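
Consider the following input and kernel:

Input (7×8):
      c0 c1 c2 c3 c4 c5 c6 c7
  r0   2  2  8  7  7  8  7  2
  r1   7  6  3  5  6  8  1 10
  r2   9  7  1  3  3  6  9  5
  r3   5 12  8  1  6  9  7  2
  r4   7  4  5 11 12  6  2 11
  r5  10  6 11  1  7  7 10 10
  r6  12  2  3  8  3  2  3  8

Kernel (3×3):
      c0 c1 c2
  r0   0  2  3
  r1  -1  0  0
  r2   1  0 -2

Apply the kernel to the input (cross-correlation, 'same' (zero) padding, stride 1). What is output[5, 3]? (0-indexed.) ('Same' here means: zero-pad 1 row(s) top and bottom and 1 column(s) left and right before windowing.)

The receptive field on the zero-padded input at this output position is [5 11 12 / 11 1 7 / 3 8 3]. Elementwise product with the kernel and sum: 11·2 + 12·3 + 11·-1 + 3·1 + 3·-2.

44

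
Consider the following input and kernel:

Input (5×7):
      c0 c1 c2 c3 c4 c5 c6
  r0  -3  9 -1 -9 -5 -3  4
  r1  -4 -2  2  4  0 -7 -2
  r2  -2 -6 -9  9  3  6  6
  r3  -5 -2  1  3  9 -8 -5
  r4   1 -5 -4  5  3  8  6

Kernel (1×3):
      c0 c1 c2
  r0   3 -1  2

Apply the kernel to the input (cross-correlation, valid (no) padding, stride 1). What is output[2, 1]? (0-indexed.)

The receptive field on the input at this output position is [-6 -9 9]. Elementwise product with the kernel and sum: -6·3 + -9·-1 + 9·2.

9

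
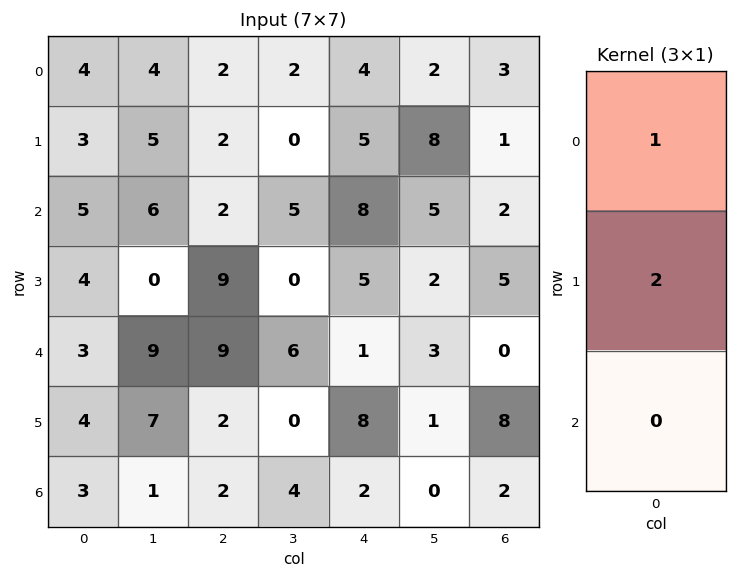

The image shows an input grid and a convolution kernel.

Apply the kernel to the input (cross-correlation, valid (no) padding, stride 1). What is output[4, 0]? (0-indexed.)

The receptive field on the input at this output position is [3 / 4 / 3]. Elementwise product with the kernel and sum: 3·1 + 4·2.

11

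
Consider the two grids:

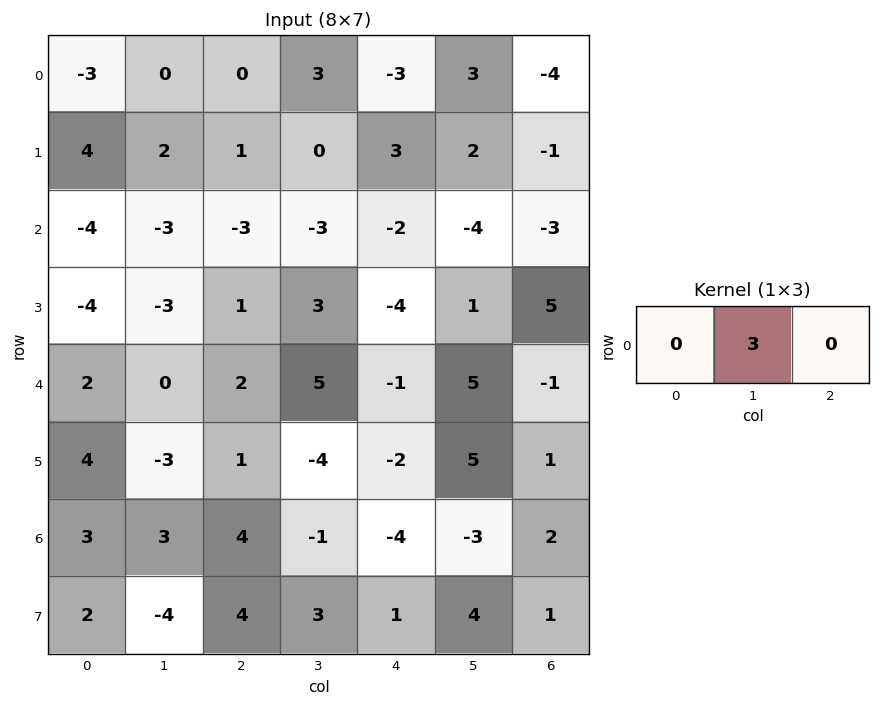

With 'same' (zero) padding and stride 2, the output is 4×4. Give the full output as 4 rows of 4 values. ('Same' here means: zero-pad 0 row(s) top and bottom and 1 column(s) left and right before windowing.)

Output[0,0]: The receptive field on the zero-padded input at this output position is [0 -3 0]. Elementwise product with the kernel and sum: -3·3.

-9 0 -9 -12
-12 -9 -6 -9
6 6 -3 -3
9 12 -12 6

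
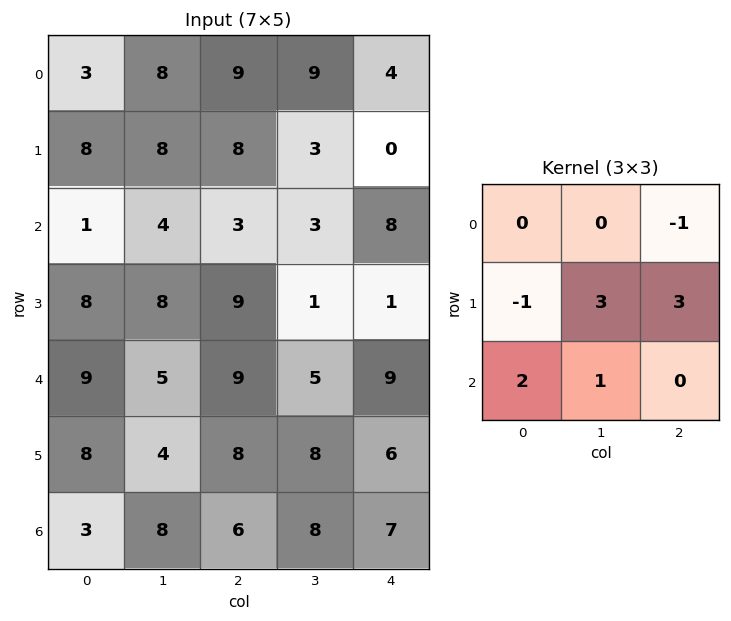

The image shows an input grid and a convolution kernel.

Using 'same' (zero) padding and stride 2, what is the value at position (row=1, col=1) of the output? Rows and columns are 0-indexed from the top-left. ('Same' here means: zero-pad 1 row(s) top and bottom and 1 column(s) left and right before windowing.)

The receptive field on the zero-padded input at this output position is [8 8 3 / 4 3 3 / 8 9 1]. Elementwise product with the kernel and sum: 3·-1 + 4·-1 + 3·3 + 3·3 + 8·2 + 9·1.

36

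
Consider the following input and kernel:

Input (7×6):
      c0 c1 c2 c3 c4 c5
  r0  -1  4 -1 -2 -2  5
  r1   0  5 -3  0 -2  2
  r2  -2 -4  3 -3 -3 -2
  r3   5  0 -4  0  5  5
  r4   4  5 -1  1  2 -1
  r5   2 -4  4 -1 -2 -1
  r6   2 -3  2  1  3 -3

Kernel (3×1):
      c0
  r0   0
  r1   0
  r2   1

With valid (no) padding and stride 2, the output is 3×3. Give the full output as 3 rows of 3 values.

Output[0,0]: The receptive field on the input at this output position is [-1 / 0 / -2]. Elementwise product with the kernel and sum: -2·1.
Output[0,1]: The receptive field on the input at this output position is [-1 / -3 / 3]. Elementwise product with the kernel and sum: 3·1.

-2 3 -3
4 -1 2
2 2 3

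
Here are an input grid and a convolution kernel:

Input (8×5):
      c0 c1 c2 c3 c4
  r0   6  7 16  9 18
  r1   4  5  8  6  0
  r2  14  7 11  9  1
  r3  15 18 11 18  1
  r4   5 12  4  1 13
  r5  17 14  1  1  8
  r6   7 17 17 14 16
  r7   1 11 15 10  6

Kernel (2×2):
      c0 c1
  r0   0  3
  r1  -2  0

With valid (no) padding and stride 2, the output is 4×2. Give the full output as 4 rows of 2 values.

13 11
-9 5
2 1
49 12

Output[0,0]: The receptive field on the input at this output position is [6 7 / 4 5]. Elementwise product with the kernel and sum: 7·3 + 4·-2.
Output[0,1]: The receptive field on the input at this output position is [16 9 / 8 6]. Elementwise product with the kernel and sum: 9·3 + 8·-2.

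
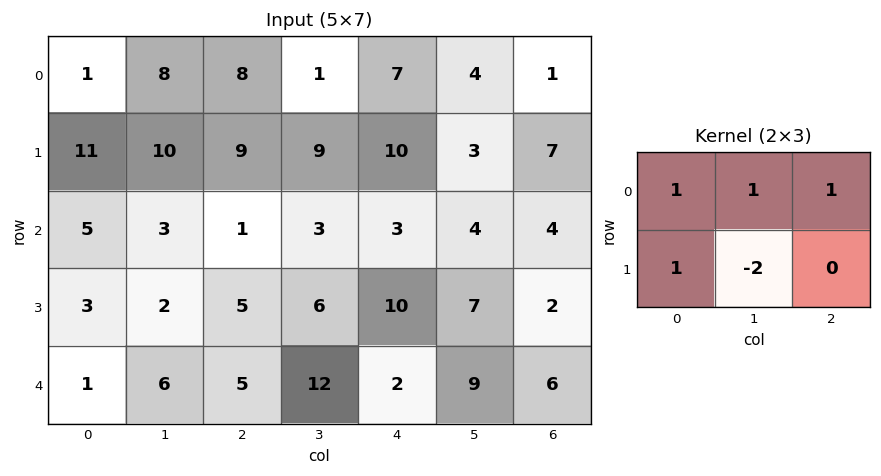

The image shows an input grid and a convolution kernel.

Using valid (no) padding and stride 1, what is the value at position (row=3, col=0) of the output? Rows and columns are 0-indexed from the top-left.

The receptive field on the input at this output position is [3 2 5 / 1 6 5]. Elementwise product with the kernel and sum: 3·1 + 2·1 + 5·1 + 1·1 + 6·-2.

-1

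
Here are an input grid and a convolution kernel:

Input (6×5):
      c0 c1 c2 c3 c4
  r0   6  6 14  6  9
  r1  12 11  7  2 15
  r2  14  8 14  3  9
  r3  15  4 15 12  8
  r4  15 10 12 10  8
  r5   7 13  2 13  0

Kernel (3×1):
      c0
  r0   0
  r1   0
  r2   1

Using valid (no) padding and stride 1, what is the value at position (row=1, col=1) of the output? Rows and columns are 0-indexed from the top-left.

The receptive field on the input at this output position is [11 / 8 / 4]. Elementwise product with the kernel and sum: 4·1.

4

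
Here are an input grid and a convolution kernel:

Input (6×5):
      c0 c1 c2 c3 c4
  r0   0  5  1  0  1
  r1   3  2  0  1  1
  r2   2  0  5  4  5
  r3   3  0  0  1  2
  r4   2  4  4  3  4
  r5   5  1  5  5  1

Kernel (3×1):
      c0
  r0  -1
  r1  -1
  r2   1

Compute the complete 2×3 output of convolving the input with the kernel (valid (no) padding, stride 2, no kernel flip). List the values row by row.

-1 4 3
-3 -1 -3

Output[0,0]: The receptive field on the input at this output position is [0 / 3 / 2]. Elementwise product with the kernel and sum: 0·-1 + 3·-1 + 2·1.
Output[0,1]: The receptive field on the input at this output position is [1 / 0 / 5]. Elementwise product with the kernel and sum: 1·-1 + 0·-1 + 5·1.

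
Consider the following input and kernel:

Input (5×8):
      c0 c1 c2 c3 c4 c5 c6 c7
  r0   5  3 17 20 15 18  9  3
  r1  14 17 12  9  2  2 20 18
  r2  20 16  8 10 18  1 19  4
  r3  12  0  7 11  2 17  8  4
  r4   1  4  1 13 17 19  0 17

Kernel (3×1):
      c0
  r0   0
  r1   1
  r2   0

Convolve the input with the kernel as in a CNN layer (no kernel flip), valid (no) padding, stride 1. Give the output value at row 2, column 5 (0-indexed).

The receptive field on the input at this output position is [1 / 17 / 19]. Elementwise product with the kernel and sum: 17·1.

17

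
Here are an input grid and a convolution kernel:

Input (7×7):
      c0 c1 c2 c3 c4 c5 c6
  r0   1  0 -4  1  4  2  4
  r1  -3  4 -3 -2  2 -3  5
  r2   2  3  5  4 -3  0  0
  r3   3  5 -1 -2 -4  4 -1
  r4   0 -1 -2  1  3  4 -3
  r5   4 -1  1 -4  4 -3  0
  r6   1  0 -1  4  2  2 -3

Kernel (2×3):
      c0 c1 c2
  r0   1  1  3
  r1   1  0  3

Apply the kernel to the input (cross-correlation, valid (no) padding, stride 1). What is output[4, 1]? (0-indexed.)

The receptive field on the input at this output position is [-1 -2 1 / -1 1 -4]. Elementwise product with the kernel and sum: -1·1 + -2·1 + 1·3 + -1·1 + -4·3.

-13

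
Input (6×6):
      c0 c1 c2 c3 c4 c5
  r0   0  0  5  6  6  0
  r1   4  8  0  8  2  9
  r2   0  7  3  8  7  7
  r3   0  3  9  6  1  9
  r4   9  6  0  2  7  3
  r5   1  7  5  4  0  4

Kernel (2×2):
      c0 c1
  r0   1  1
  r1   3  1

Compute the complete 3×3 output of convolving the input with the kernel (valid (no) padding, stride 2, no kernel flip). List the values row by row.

Output[0,0]: The receptive field on the input at this output position is [0 0 / 4 8]. Elementwise product with the kernel and sum: 0·1 + 0·1 + 4·3 + 8·1.
Output[0,1]: The receptive field on the input at this output position is [5 6 / 0 8]. Elementwise product with the kernel and sum: 5·1 + 6·1 + 0·3 + 8·1.

20 19 21
10 44 26
25 21 14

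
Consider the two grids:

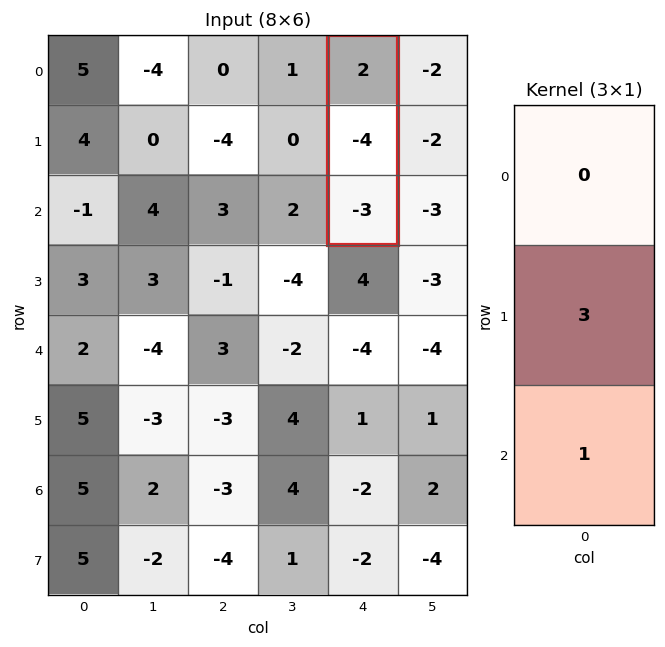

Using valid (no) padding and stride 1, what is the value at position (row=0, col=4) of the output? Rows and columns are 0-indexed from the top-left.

-15

The receptive field on the input at this output position is [2 / -4 / -3]. Elementwise product with the kernel and sum: -4·3 + -3·1.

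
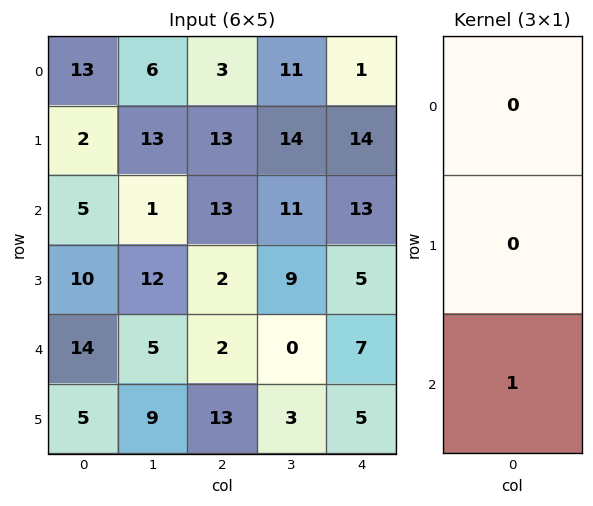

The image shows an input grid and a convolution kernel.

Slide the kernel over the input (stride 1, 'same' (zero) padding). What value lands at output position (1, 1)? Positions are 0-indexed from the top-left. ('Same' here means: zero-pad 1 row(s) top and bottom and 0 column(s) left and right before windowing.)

The receptive field on the zero-padded input at this output position is [6 / 13 / 1]. Elementwise product with the kernel and sum: 1·1.

1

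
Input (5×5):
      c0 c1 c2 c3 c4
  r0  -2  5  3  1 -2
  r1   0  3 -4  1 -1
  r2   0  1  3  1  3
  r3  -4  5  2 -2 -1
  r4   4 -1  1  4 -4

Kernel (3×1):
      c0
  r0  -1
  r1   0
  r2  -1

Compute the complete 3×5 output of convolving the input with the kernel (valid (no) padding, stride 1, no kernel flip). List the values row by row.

2 -6 -6 -2 -1
4 -8 2 1 2
-4 0 -4 -5 1

Output[0,0]: The receptive field on the input at this output position is [-2 / 0 / 0]. Elementwise product with the kernel and sum: -2·-1 + 0·-1.
Output[0,1]: The receptive field on the input at this output position is [5 / 3 / 1]. Elementwise product with the kernel and sum: 5·-1 + 1·-1.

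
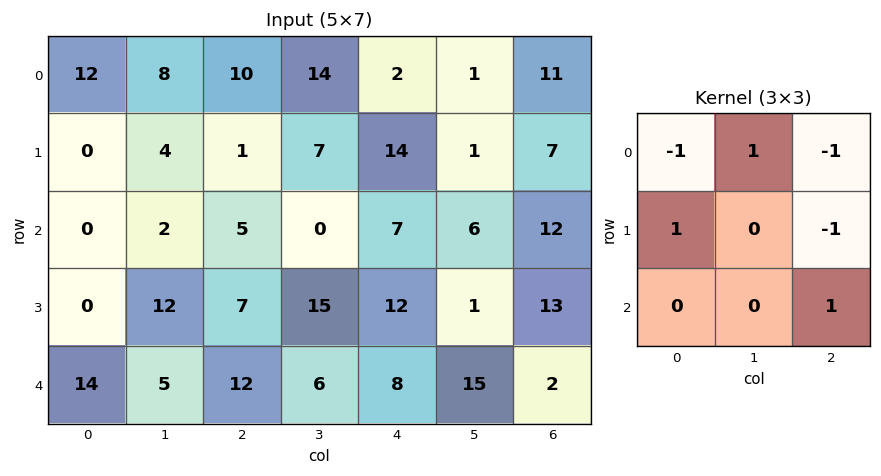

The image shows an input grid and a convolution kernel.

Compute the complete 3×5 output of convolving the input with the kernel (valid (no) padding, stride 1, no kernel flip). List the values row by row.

Output[0,0]: The receptive field on the input at this output position is [12 8 10 / 0 4 1 / 0 2 5]. Elementwise product with the kernel and sum: 12·-1 + 8·1 + 10·-1 + 0·1 + 1·-1 + 5·1.
Output[0,1]: The receptive field on the input at this output position is [8 10 14 / 4 1 7 / 2 5 0]. Elementwise product with the kernel and sum: 8·-1 + 10·1 + 14·-1 + 4·1 + 7·-1 + 0·1.

-10 -15 -4 -1 7
5 7 2 1 -12
2 6 -9 30 -12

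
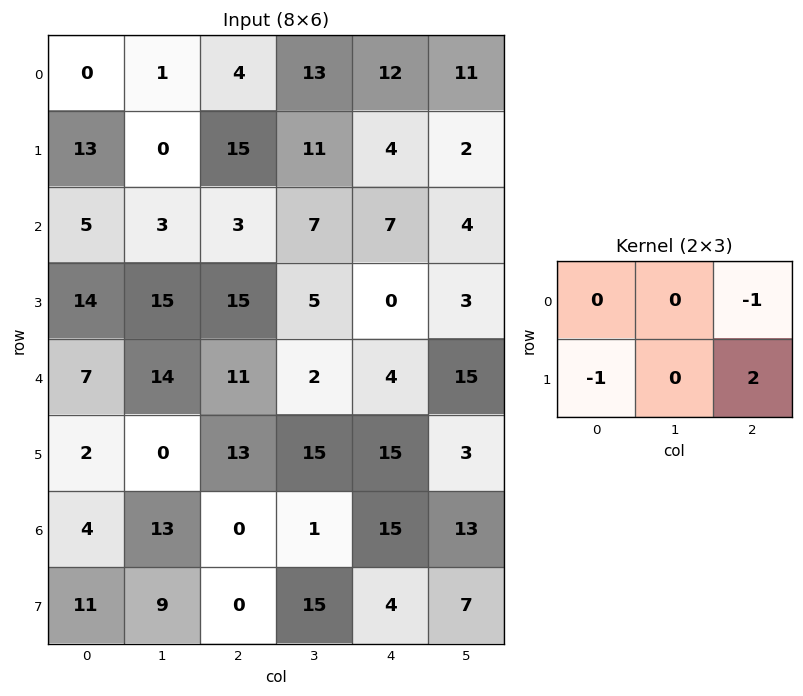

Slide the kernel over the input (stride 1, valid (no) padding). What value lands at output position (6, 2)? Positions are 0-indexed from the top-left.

-7

The receptive field on the input at this output position is [0 1 15 / 0 15 4]. Elementwise product with the kernel and sum: 15·-1 + 0·-1 + 4·2.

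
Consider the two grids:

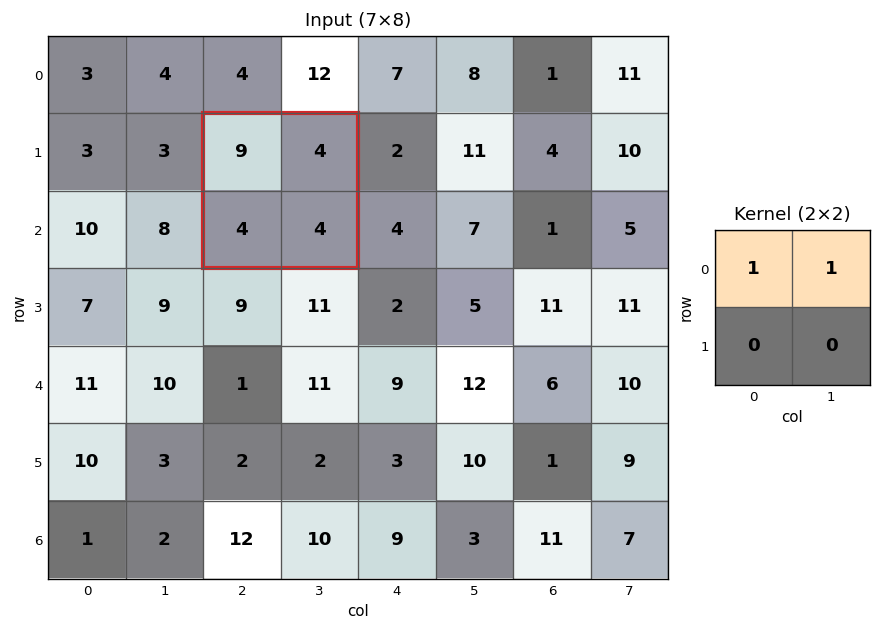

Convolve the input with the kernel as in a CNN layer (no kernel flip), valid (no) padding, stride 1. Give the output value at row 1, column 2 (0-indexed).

The receptive field on the input at this output position is [9 4 / 4 4]. Elementwise product with the kernel and sum: 9·1 + 4·1.

13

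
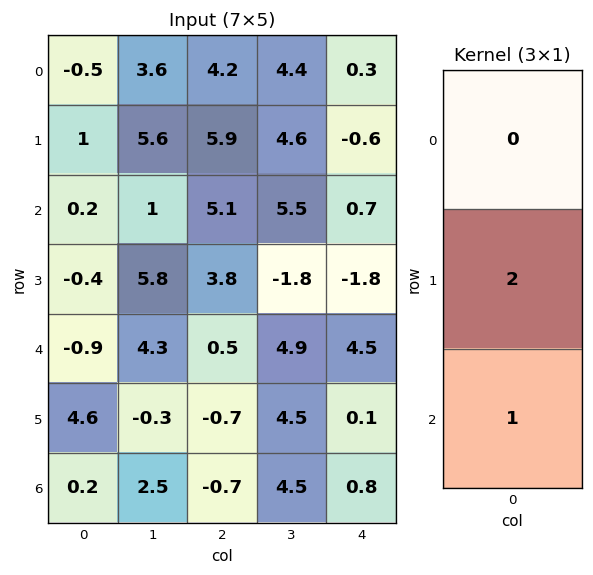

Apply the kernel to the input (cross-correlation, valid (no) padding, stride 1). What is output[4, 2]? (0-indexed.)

The receptive field on the input at this output position is [0.5 / -0.7 / -0.7]. Elementwise product with the kernel and sum: -0.7·2 + -0.7·1.

-2.1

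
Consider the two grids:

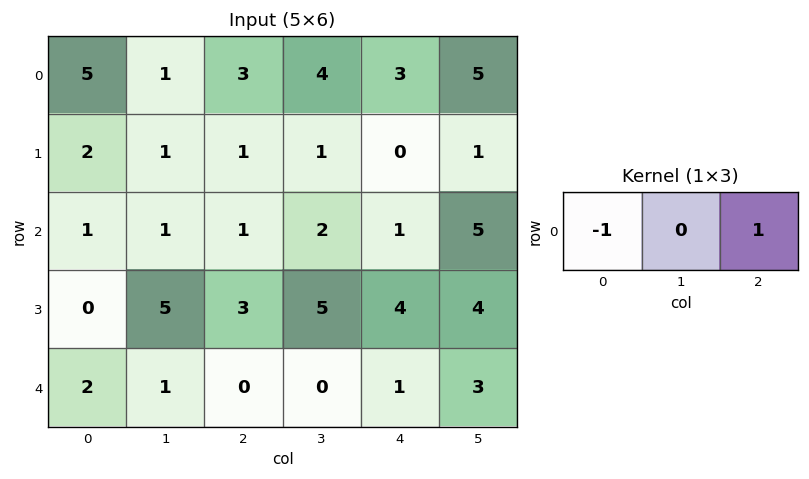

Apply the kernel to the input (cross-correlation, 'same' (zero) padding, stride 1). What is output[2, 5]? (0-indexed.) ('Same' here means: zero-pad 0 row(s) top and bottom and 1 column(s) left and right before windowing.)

-1

The receptive field on the zero-padded input at this output position is [1 5 0]. Elementwise product with the kernel and sum: 1·-1 + 0·1.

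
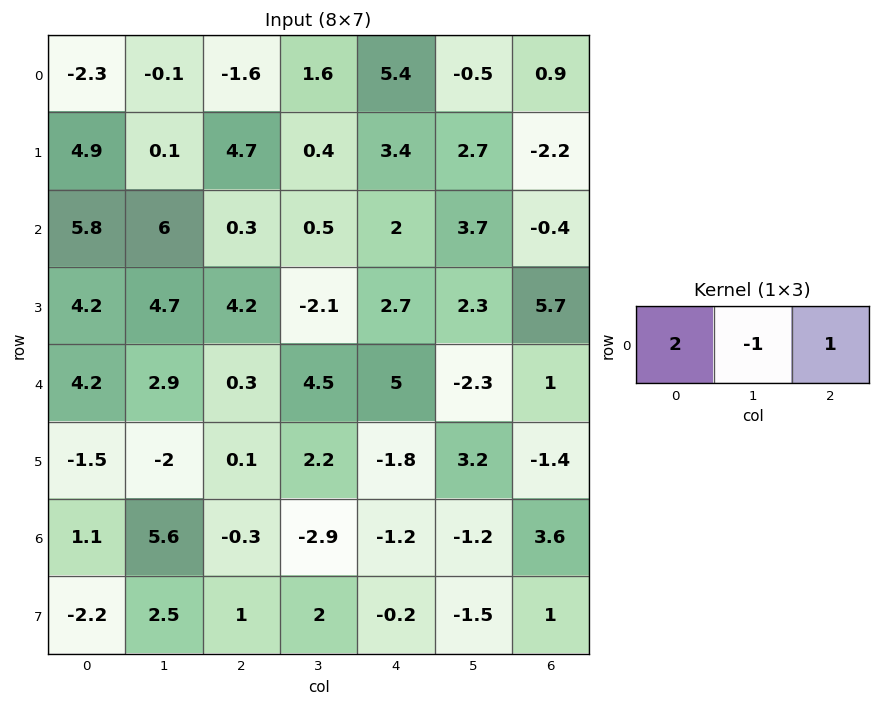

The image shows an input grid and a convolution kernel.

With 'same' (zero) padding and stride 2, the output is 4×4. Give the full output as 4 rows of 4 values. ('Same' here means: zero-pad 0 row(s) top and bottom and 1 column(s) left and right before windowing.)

Output[0,0]: The receptive field on the zero-padded input at this output position is [0 -2.3 -0.1]. Elementwise product with the kernel and sum: 0·2 + -2.3·-1 + -0.1·1.
Output[0,1]: The receptive field on the zero-padded input at this output position is [-0.1 -1.6 1.6]. Elementwise product with the kernel and sum: -0.1·2 + -1.6·-1 + 1.6·1.

2.2 3 -2.7 -1.9
0.2 12.2 2.7 7.8
-1.3 10 1.7 -5.6
4.5 8.6 -5.8 -6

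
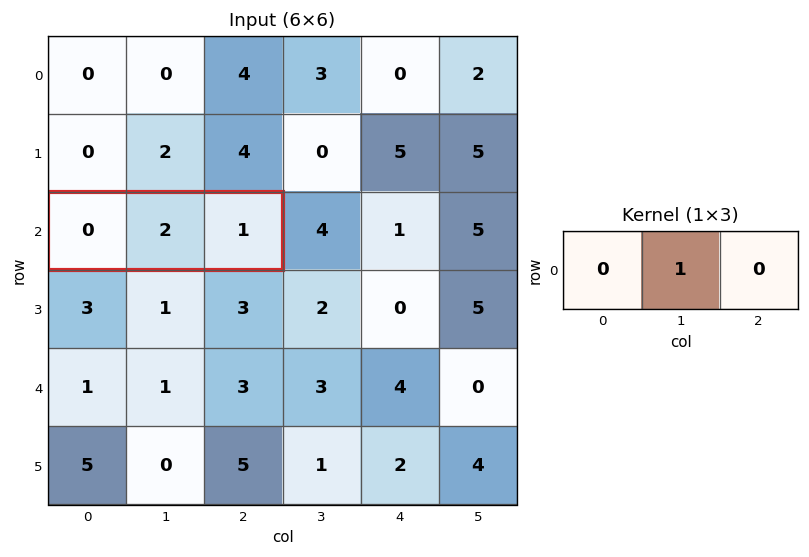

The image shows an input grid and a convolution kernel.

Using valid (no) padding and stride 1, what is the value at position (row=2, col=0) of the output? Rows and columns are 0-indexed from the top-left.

The receptive field on the input at this output position is [0 2 1]. Elementwise product with the kernel and sum: 2·1.

2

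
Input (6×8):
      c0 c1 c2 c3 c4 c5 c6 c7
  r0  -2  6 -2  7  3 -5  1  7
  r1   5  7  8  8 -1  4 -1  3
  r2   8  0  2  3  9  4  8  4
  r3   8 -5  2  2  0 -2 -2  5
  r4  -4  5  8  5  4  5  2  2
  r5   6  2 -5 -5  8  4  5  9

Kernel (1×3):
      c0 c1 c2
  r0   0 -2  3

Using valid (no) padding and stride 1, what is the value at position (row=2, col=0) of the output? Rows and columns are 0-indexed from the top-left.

6

The receptive field on the input at this output position is [8 0 2]. Elementwise product with the kernel and sum: 0·-2 + 2·3.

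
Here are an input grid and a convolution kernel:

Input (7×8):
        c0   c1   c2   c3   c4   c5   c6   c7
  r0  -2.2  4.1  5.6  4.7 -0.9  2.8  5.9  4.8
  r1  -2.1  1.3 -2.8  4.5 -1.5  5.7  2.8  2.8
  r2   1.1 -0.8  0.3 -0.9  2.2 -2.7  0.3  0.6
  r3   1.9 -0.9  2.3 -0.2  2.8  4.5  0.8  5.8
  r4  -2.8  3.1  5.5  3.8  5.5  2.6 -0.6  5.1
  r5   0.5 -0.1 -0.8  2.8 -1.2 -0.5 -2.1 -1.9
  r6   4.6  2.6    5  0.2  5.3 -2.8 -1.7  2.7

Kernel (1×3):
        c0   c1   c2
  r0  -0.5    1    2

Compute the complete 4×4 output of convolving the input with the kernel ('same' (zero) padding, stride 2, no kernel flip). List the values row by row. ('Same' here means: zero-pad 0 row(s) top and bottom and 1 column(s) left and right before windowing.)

Output[0,0]: The receptive field on the zero-padded input at this output position is [0 -2.2 4.1]. Elementwise product with the kernel and sum: 0·-0.5 + -2.2·1 + 4.1·2.

6 12.95 2.35 14.1
-0.5 -1.1 -2.75 2.85
3.4 11.55 8.8 8.3
9.8 4.1 -0.4 5.1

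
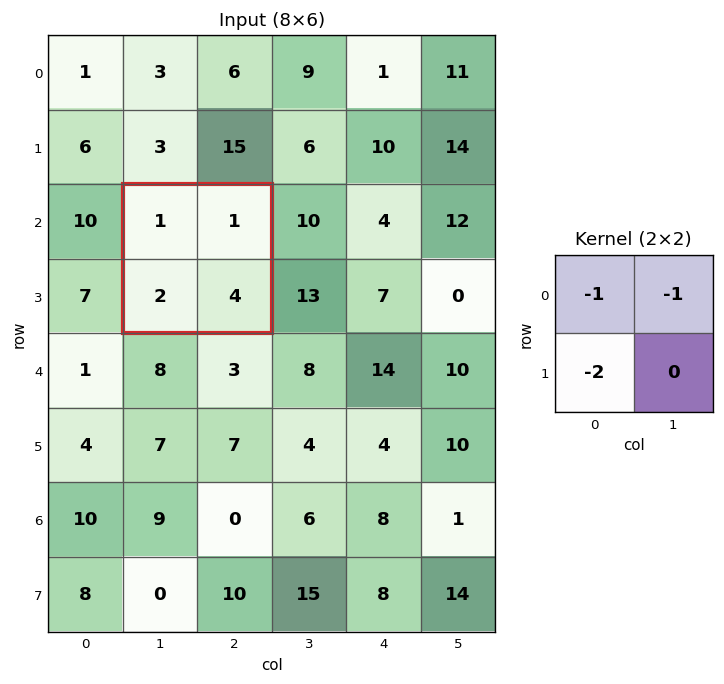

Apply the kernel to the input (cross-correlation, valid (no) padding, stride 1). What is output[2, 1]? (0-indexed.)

The receptive field on the input at this output position is [1 1 / 2 4]. Elementwise product with the kernel and sum: 1·-1 + 1·-1 + 2·-2.

-6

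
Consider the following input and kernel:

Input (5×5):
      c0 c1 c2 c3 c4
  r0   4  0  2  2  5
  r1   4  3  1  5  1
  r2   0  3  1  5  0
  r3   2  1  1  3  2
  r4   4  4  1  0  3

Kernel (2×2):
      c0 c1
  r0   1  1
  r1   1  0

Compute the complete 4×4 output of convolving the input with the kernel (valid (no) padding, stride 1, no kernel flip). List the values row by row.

8 5 5 12
7 7 7 11
5 5 7 8
7 6 5 5

Output[0,0]: The receptive field on the input at this output position is [4 0 / 4 3]. Elementwise product with the kernel and sum: 4·1 + 0·1 + 4·1.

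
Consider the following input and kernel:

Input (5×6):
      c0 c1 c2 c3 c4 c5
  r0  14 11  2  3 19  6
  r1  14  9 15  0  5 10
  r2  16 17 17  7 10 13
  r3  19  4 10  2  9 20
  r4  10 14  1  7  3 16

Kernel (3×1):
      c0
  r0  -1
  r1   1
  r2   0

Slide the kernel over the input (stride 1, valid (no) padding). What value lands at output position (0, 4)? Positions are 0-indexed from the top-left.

The receptive field on the input at this output position is [19 / 5 / 10]. Elementwise product with the kernel and sum: 19·-1 + 5·1.

-14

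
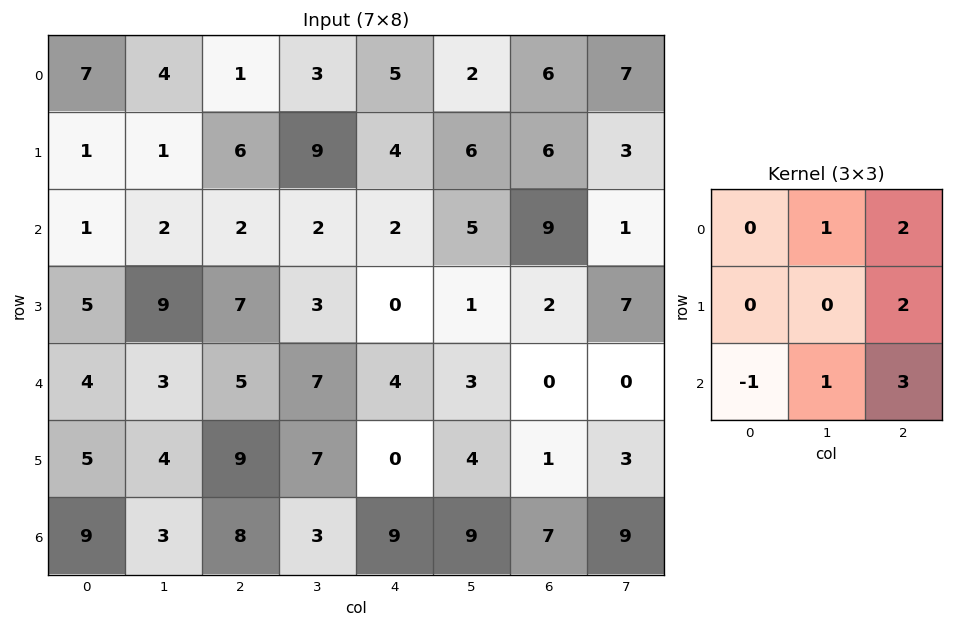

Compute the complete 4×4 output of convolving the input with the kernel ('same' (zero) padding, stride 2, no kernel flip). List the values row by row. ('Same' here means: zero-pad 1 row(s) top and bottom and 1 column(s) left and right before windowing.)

Output[0,0]: The receptive field on the zero-padded input at this output position is [0 0 0 / 0 7 4 / 0 1 1]. Elementwise product with the kernel and sum: 0·1 + 0·2 + 4·2 + 0·-1 + 1·1 + 1·3.
Output[0,1]: The receptive field on the zero-padded input at this output position is [0 0 0 / 4 1 3 / 1 6 9]. Elementwise product with the kernel and sum: 0·1 + 0·2 + 3·2 + 1·-1 + 6·1 + 9·3.

12 38 17 23
39 35 26 36
46 53 13 22
19 29 26 25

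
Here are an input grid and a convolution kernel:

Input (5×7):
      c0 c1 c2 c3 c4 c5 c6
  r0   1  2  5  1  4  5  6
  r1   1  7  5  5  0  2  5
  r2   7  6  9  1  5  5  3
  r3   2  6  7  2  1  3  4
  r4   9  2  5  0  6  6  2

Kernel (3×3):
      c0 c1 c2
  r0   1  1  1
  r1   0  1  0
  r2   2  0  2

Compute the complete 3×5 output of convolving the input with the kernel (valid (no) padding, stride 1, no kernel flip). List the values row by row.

Output[0,0]: The receptive field on the input at this output position is [1 2 5 / 1 7 5 / 7 6 9]. Elementwise product with the kernel and sum: 1·1 + 2·1 + 5·1 + 7·1 + 7·2 + 9·2.
Output[0,1]: The receptive field on the input at this output position is [2 5 1 / 7 5 5 / 6 9 1]. Elementwise product with the kernel and sum: 2·1 + 5·1 + 1·1 + 5·1 + 6·2 + 1·2.

47 27 43 22 33
37 42 27 22 22
56 27 39 24 32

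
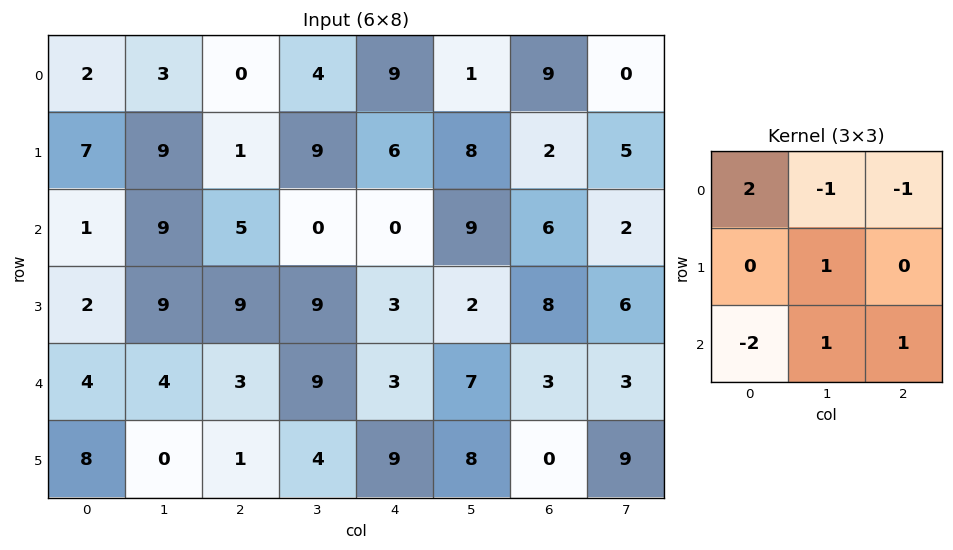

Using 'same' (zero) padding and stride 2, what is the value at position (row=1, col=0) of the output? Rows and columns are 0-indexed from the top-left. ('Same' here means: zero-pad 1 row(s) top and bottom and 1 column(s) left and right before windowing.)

The receptive field on the zero-padded input at this output position is [0 7 9 / 0 1 9 / 0 2 9]. Elementwise product with the kernel and sum: 0·2 + 7·-1 + 9·-1 + 1·1 + 0·-2 + 2·1 + 9·1.

-4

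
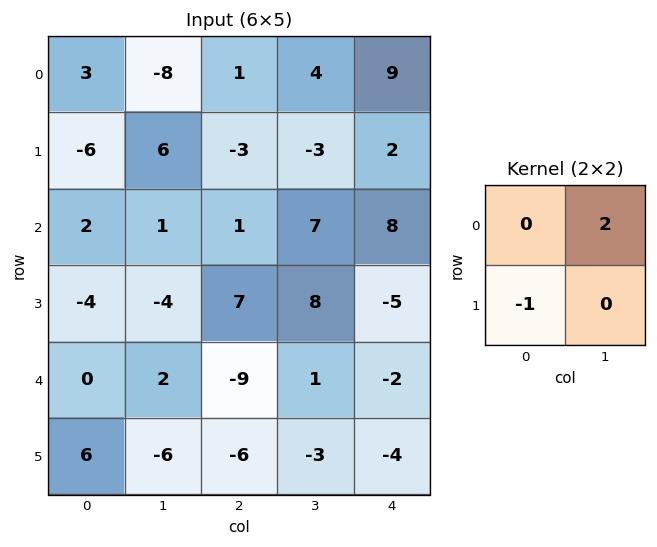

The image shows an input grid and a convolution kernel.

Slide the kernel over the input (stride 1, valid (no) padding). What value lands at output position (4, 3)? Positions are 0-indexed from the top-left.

The receptive field on the input at this output position is [1 -2 / -3 -4]. Elementwise product with the kernel and sum: -2·2 + -3·-1.

-1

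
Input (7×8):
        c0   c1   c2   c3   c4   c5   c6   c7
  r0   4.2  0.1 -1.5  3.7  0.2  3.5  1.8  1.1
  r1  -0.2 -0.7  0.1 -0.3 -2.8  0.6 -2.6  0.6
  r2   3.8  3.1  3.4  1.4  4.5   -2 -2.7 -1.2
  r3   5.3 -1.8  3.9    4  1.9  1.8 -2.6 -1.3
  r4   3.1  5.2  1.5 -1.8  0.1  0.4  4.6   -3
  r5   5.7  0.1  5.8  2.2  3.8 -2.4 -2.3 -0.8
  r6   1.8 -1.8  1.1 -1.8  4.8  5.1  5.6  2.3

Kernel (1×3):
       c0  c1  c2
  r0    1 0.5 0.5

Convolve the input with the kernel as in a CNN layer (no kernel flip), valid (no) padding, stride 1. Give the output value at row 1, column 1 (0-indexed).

The receptive field on the input at this output position is [-0.7 0.1 -0.3]. Elementwise product with the kernel and sum: -0.7·1 + 0.1·0.5 + -0.3·0.5.

-0.8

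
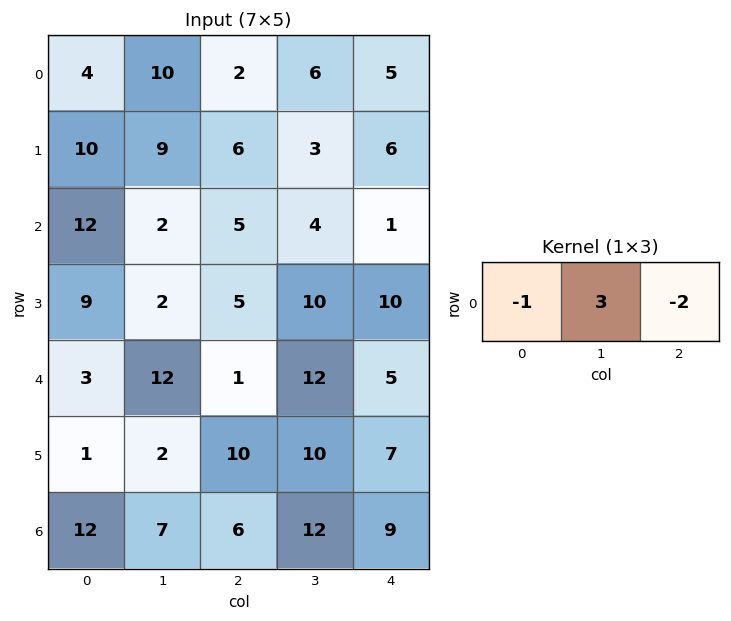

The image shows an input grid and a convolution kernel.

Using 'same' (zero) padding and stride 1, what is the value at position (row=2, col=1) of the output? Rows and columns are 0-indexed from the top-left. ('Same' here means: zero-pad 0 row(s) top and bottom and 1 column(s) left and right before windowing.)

-16

The receptive field on the zero-padded input at this output position is [12 2 5]. Elementwise product with the kernel and sum: 12·-1 + 2·3 + 5·-2.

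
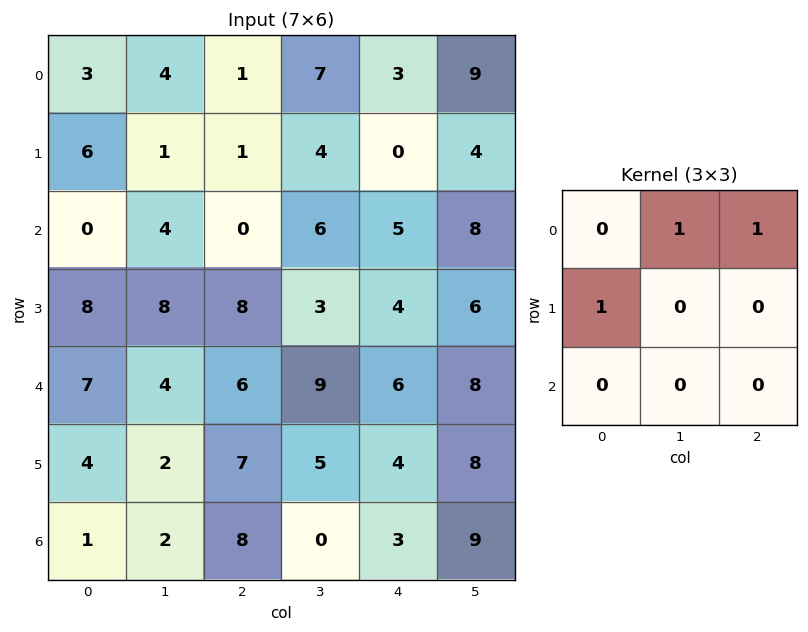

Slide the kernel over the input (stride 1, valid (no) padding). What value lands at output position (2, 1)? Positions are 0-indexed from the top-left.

The receptive field on the input at this output position is [4 0 6 / 8 8 3 / 4 6 9]. Elementwise product with the kernel and sum: 0·1 + 6·1 + 8·1.

14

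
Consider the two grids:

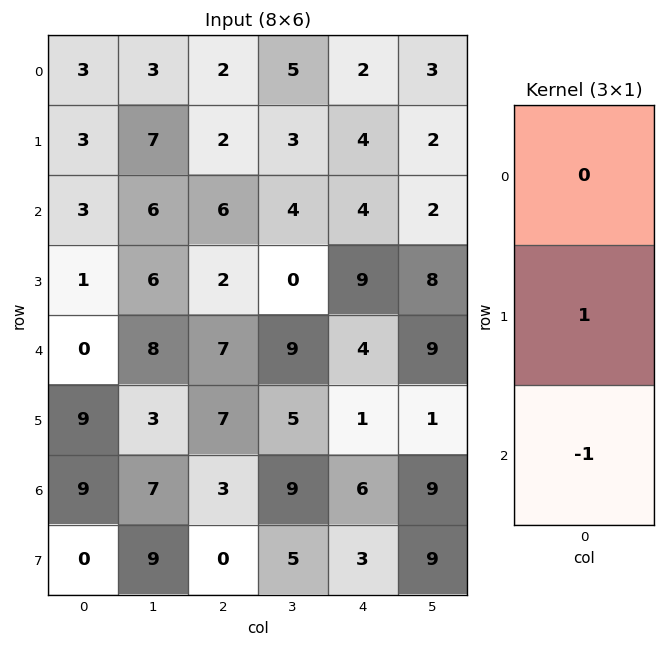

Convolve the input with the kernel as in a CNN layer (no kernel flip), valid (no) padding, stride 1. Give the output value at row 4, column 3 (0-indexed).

-4

The receptive field on the input at this output position is [9 / 5 / 9]. Elementwise product with the kernel and sum: 5·1 + 9·-1.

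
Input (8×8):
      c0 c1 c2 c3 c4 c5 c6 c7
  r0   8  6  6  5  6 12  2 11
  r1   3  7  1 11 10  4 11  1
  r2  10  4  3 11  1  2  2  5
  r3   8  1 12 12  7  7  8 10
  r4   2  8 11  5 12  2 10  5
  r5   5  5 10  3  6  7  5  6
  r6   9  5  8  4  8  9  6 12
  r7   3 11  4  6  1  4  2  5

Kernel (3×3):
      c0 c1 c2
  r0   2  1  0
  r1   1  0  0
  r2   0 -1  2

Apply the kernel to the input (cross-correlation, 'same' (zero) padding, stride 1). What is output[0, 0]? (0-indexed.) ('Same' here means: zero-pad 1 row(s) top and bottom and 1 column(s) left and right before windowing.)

11

The receptive field on the zero-padded input at this output position is [0 0 0 / 0 8 6 / 0 3 7]. Elementwise product with the kernel and sum: 0·2 + 0·1 + 0·1 + 3·-1 + 7·2.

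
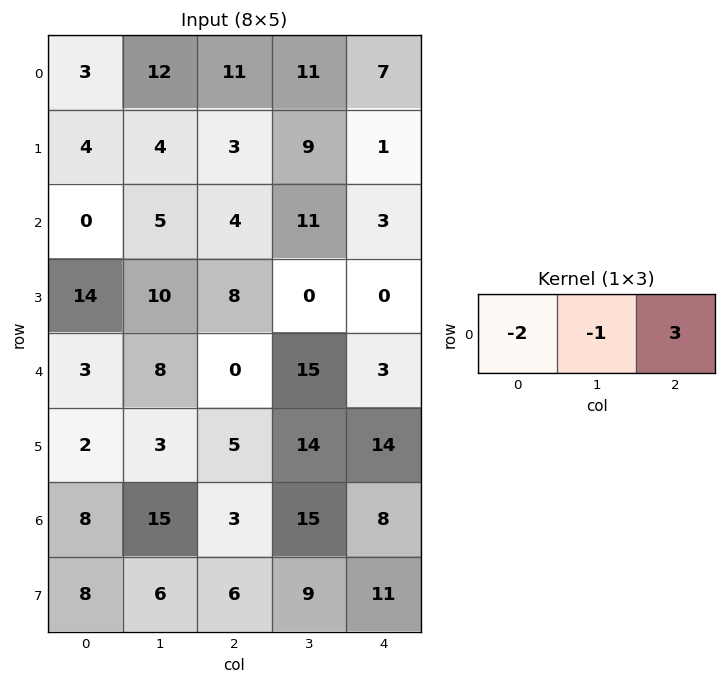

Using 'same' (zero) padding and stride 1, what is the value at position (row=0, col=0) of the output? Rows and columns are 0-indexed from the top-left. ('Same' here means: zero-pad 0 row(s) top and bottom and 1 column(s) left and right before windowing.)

33

The receptive field on the zero-padded input at this output position is [0 3 12]. Elementwise product with the kernel and sum: 0·-2 + 3·-1 + 12·3.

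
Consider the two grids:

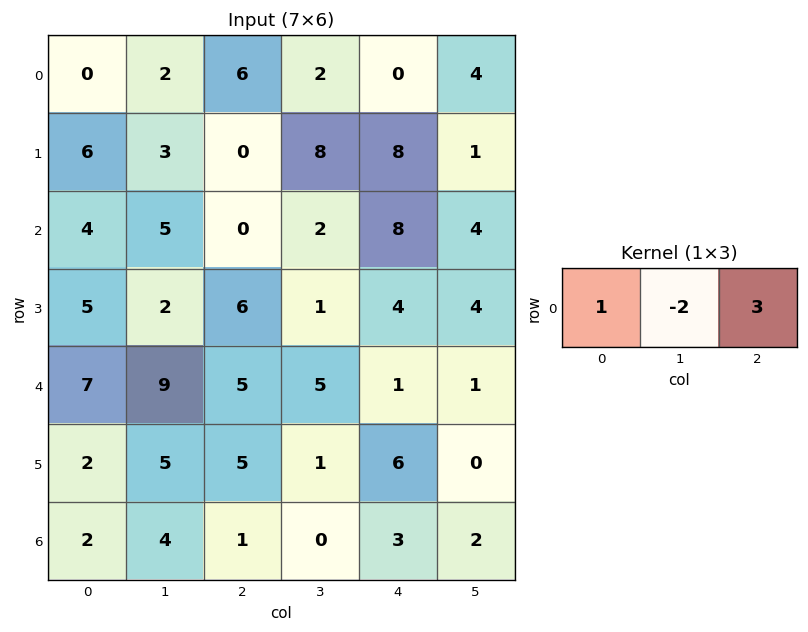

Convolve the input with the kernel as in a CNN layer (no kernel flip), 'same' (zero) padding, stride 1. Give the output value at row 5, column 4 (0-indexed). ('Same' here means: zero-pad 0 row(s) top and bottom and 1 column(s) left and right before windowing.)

The receptive field on the zero-padded input at this output position is [1 6 0]. Elementwise product with the kernel and sum: 1·1 + 6·-2 + 0·3.

-11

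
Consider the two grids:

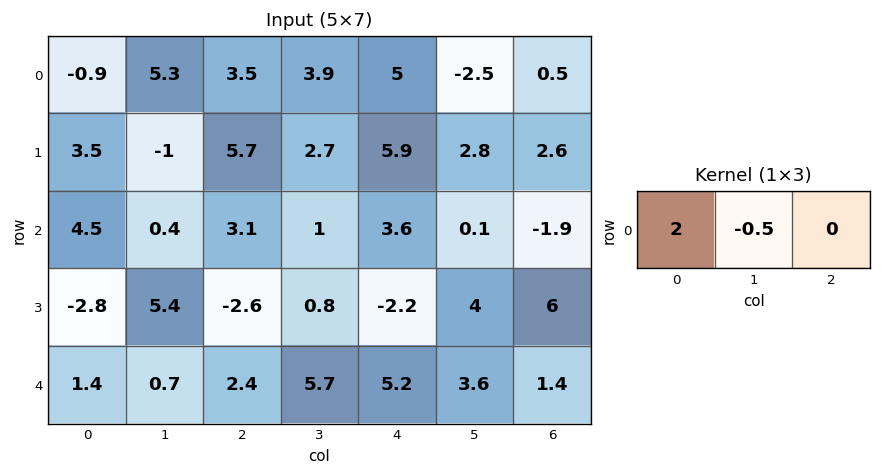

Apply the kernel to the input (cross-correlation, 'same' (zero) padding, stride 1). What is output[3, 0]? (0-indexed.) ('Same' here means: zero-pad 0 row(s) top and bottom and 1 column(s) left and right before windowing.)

1.4

The receptive field on the zero-padded input at this output position is [0 -2.8 5.4]. Elementwise product with the kernel and sum: 0·2 + -2.8·-0.5.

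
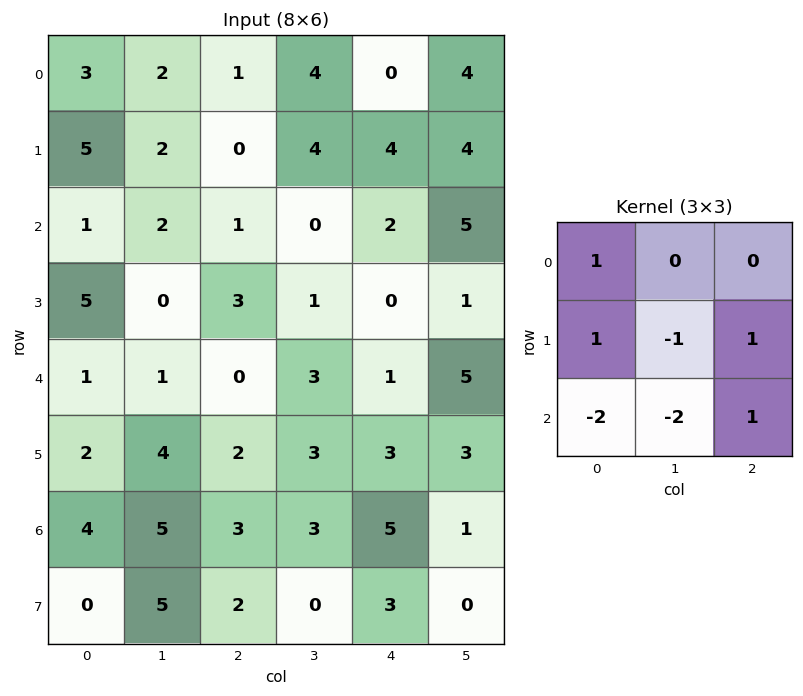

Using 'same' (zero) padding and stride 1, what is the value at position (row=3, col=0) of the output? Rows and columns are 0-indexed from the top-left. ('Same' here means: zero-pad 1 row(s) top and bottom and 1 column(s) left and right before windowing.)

-6

The receptive field on the zero-padded input at this output position is [0 1 2 / 0 5 0 / 0 1 1]. Elementwise product with the kernel and sum: 0·1 + 0·1 + 5·-1 + 0·1 + 0·-2 + 1·-2 + 1·1.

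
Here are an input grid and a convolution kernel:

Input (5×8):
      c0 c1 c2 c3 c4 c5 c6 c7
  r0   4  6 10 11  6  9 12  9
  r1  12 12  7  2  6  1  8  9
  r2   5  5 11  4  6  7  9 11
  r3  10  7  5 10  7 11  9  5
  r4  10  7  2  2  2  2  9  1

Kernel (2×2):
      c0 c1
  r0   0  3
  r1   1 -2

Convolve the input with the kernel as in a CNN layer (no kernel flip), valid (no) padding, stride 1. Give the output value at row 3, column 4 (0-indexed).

The receptive field on the input at this output position is [7 11 / 2 2]. Elementwise product with the kernel and sum: 11·3 + 2·1 + 2·-2.

31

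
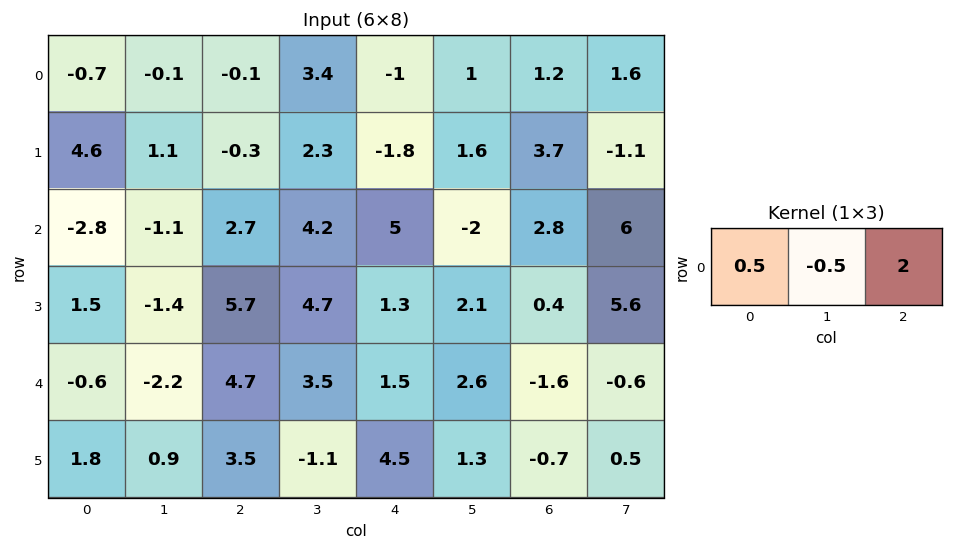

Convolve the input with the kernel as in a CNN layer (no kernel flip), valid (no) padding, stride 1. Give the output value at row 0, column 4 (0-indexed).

1.4

The receptive field on the input at this output position is [-1 1 1.2]. Elementwise product with the kernel and sum: -1·0.5 + 1·-0.5 + 1.2·2.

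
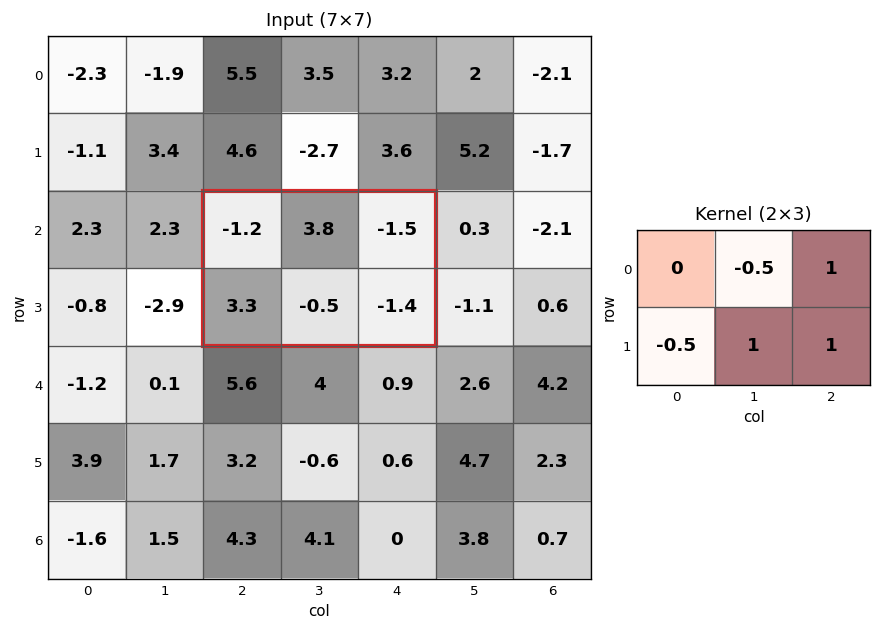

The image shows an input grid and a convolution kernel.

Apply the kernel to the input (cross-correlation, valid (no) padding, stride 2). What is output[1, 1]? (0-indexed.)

The receptive field on the input at this output position is [-1.2 3.8 -1.5 / 3.3 -0.5 -1.4]. Elementwise product with the kernel and sum: 3.8·-0.5 + -1.5·1 + 3.3·-0.5 + -0.5·1 + -1.4·1.

-6.95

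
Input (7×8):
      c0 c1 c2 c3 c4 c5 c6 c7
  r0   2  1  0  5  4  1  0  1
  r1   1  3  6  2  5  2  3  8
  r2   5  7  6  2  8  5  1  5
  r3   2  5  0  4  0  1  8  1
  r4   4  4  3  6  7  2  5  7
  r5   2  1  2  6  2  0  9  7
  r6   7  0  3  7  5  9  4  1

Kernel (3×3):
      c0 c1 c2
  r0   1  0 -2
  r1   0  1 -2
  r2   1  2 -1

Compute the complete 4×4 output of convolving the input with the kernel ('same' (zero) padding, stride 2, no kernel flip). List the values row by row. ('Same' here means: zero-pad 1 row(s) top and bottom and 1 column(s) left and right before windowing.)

-1 3 12 -2
-16 2 -1 -7
-11 -13 15 1
5 -22 -7 -12

Output[0,0]: The receptive field on the zero-padded input at this output position is [0 0 0 / 0 2 1 / 0 1 3]. Elementwise product with the kernel and sum: 0·1 + 0·-2 + 2·1 + 1·-2 + 0·1 + 1·2 + 3·-1.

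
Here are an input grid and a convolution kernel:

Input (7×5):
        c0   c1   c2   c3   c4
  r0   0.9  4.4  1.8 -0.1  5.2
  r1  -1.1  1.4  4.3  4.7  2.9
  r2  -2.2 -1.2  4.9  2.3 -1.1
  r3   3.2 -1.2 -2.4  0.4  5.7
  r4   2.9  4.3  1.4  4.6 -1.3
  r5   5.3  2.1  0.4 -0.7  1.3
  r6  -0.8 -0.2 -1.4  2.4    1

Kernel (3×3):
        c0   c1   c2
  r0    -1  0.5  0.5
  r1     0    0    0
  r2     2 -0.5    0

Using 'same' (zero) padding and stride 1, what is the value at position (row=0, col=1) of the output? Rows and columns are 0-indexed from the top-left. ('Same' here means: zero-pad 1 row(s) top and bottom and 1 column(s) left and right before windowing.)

The receptive field on the zero-padded input at this output position is [0 0 0 / 0.9 4.4 1.8 / -1.1 1.4 4.3]. Elementwise product with the kernel and sum: 0·-1 + 0·0.5 + 0·0.5 + -1.1·2 + 1.4·-0.5.

-2.9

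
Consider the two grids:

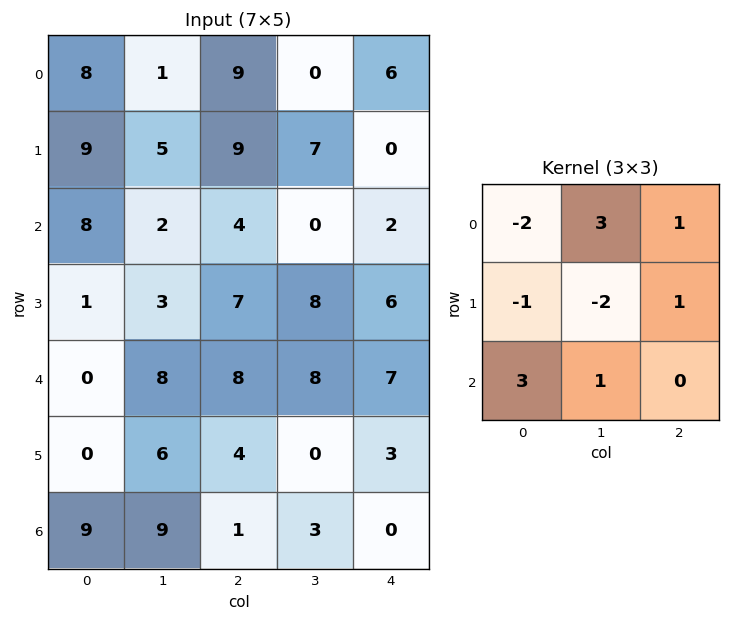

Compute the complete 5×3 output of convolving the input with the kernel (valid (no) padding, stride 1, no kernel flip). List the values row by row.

Output[0,0]: The receptive field on the input at this output position is [8 1 9 / 9 5 9 / 8 2 4]. Elementwise product with the kernel and sum: 8·-2 + 1·3 + 9·1 + 9·-1 + 5·-2 + 9·1 + 8·3 + 2·1.
Output[0,1]: The receptive field on the input at this output position is [1 9 0 / 5 9 7 / 2 4 0]. Elementwise product with the kernel and sum: 1·-2 + 9·3 + 0·1 + 5·-1 + 9·-2 + 7·1 + 2·3 + 4·1.

12 19 -23
4 30 30
2 31 9
12 29 11
60 30 20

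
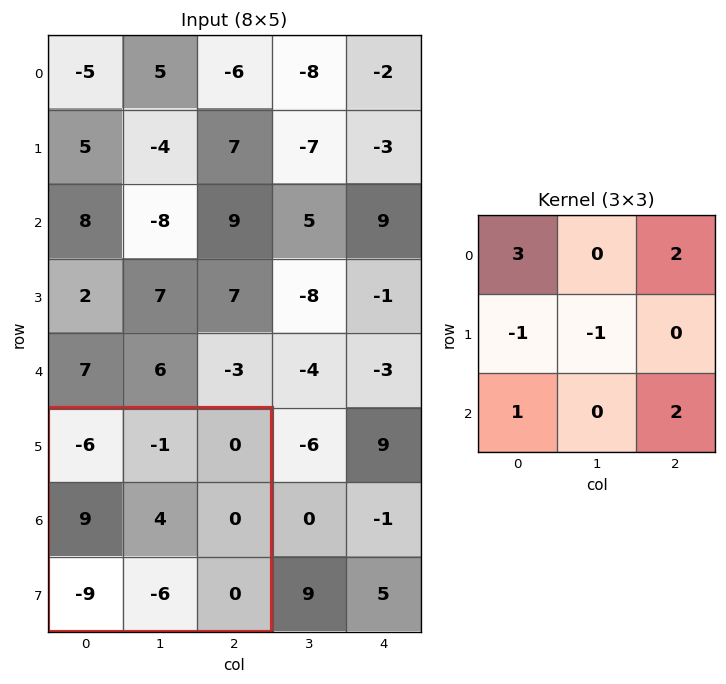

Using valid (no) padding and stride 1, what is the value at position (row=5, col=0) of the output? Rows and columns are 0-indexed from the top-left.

The receptive field on the input at this output position is [-6 -1 0 / 9 4 0 / -9 -6 0]. Elementwise product with the kernel and sum: -6·3 + 0·2 + 9·-1 + 4·-1 + -9·1 + 0·2.

-40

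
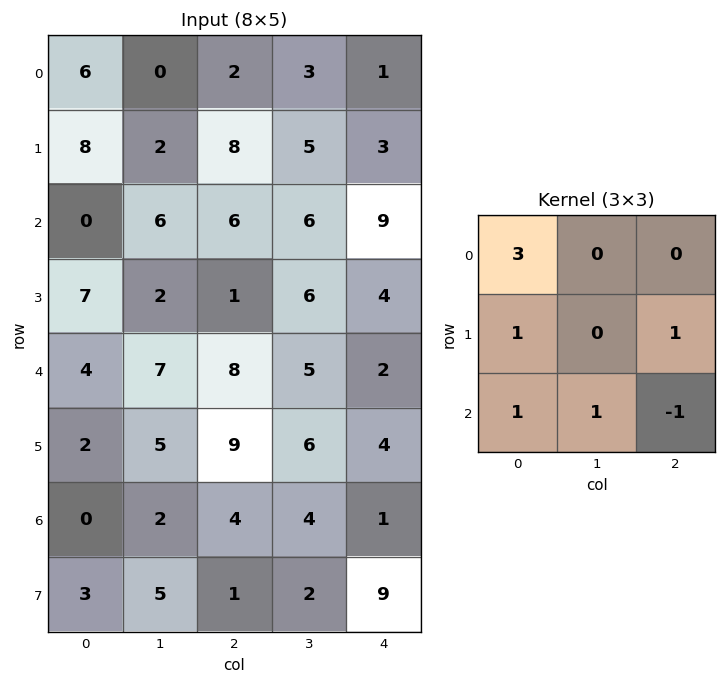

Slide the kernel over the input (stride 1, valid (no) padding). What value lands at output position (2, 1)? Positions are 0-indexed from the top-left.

The receptive field on the input at this output position is [6 6 6 / 2 1 6 / 7 8 5]. Elementwise product with the kernel and sum: 6·3 + 2·1 + 6·1 + 7·1 + 8·1 + 5·-1.

36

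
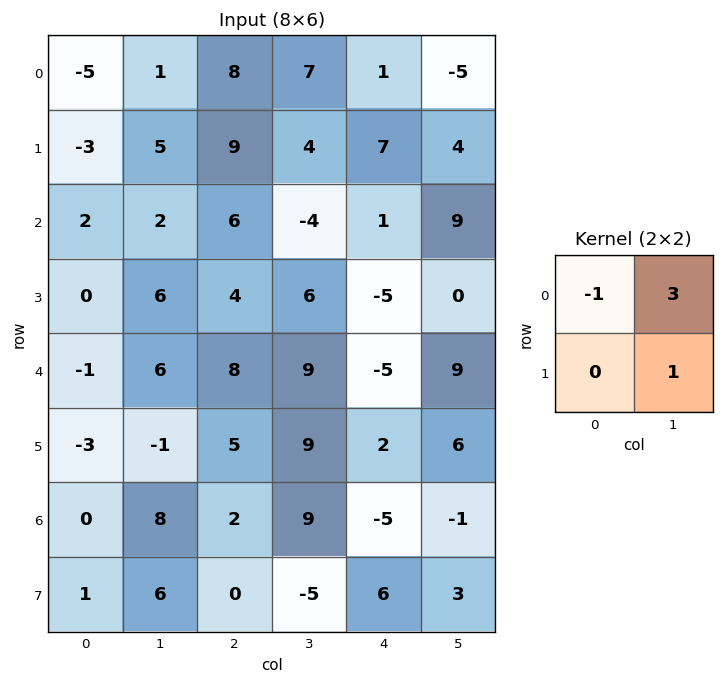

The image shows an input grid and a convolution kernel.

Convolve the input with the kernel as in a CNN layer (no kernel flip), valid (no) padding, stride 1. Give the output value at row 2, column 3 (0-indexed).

2

The receptive field on the input at this output position is [-4 1 / 6 -5]. Elementwise product with the kernel and sum: -4·-1 + 1·3 + -5·1.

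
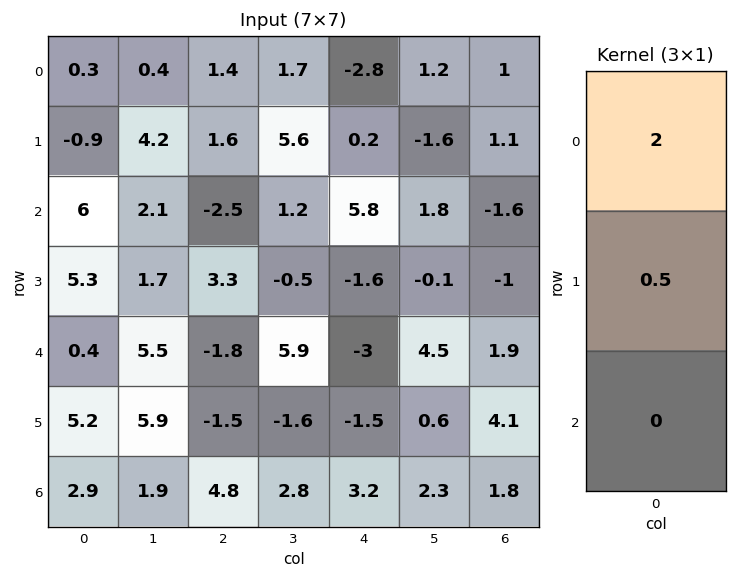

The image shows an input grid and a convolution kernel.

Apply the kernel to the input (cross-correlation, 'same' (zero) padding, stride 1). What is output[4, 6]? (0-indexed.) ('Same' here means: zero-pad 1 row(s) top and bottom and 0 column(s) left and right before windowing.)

The receptive field on the zero-padded input at this output position is [-1 / 1.9 / 4.1]. Elementwise product with the kernel and sum: -1·2 + 1.9·0.5.

-1.05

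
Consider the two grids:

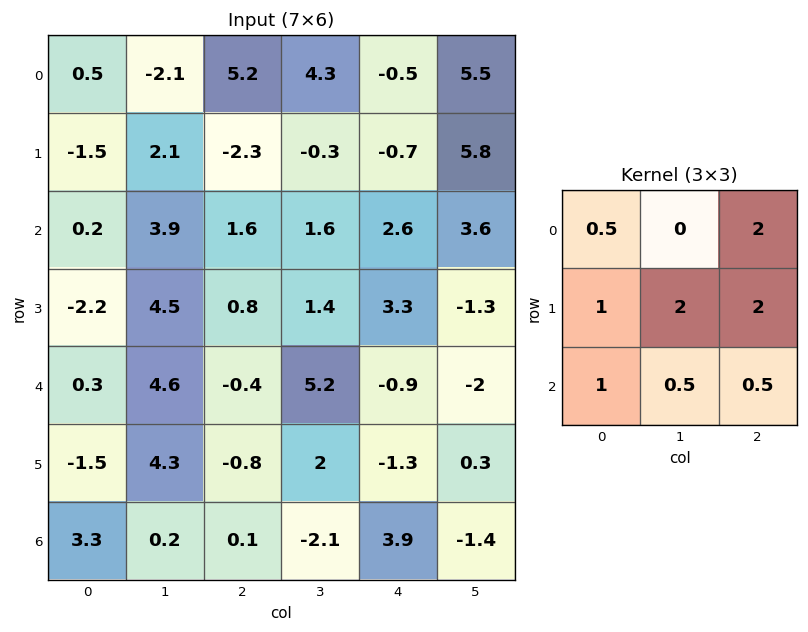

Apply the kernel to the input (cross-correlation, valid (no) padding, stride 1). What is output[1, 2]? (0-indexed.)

10.6

The receptive field on the input at this output position is [-2.3 -0.3 -0.7 / 1.6 1.6 2.6 / 0.8 1.4 3.3]. Elementwise product with the kernel and sum: -2.3·0.5 + -0.7·2 + 1.6·1 + 1.6·2 + 2.6·2 + 0.8·1 + 1.4·0.5 + 3.3·0.5.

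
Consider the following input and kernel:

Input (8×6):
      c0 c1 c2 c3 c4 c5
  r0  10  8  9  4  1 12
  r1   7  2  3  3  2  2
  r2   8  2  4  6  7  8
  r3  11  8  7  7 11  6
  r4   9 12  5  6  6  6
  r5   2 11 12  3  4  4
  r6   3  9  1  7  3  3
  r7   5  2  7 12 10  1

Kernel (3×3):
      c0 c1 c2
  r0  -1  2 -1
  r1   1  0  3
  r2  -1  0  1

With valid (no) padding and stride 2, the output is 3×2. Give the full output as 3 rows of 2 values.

9 10
20 42
46 27

Output[0,0]: The receptive field on the input at this output position is [10 8 9 / 7 2 3 / 8 2 4]. Elementwise product with the kernel and sum: 10·-1 + 8·2 + 9·-1 + 7·1 + 3·3 + 8·-1 + 4·1.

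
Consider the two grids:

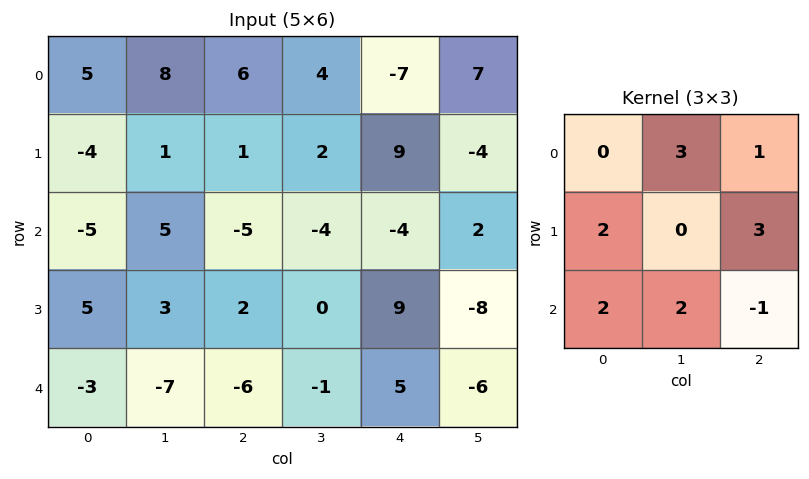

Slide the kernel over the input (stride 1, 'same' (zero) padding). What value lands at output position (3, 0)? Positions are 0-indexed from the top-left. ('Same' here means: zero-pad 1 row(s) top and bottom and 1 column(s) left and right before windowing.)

0

The receptive field on the zero-padded input at this output position is [0 -5 5 / 0 5 3 / 0 -3 -7]. Elementwise product with the kernel and sum: -5·3 + 5·1 + 0·2 + 3·3 + 0·2 + -3·2 + -7·-1.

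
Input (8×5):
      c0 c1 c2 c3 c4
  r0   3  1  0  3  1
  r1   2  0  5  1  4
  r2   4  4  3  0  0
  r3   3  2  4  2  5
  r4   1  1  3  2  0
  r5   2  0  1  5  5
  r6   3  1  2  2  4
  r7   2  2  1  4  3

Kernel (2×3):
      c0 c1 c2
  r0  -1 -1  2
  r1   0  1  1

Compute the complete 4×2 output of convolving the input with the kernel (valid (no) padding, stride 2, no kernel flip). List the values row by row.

1 4
4 4
5 5
3 11

Output[0,0]: The receptive field on the input at this output position is [3 1 0 / 2 0 5]. Elementwise product with the kernel and sum: 3·-1 + 1·-1 + 0·2 + 0·1 + 5·1.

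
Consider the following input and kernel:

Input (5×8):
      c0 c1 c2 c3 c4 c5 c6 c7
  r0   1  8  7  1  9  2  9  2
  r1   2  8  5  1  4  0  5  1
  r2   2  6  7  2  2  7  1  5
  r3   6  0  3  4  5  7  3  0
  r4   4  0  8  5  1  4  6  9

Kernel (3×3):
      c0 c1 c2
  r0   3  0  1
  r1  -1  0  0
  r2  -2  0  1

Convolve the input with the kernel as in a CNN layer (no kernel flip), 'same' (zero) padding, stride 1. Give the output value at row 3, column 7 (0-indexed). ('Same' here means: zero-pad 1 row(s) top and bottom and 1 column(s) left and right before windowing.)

The receptive field on the zero-padded input at this output position is [1 5 0 / 3 0 0 / 6 9 0]. Elementwise product with the kernel and sum: 1·3 + 0·1 + 3·-1 + 6·-2 + 0·1.

-12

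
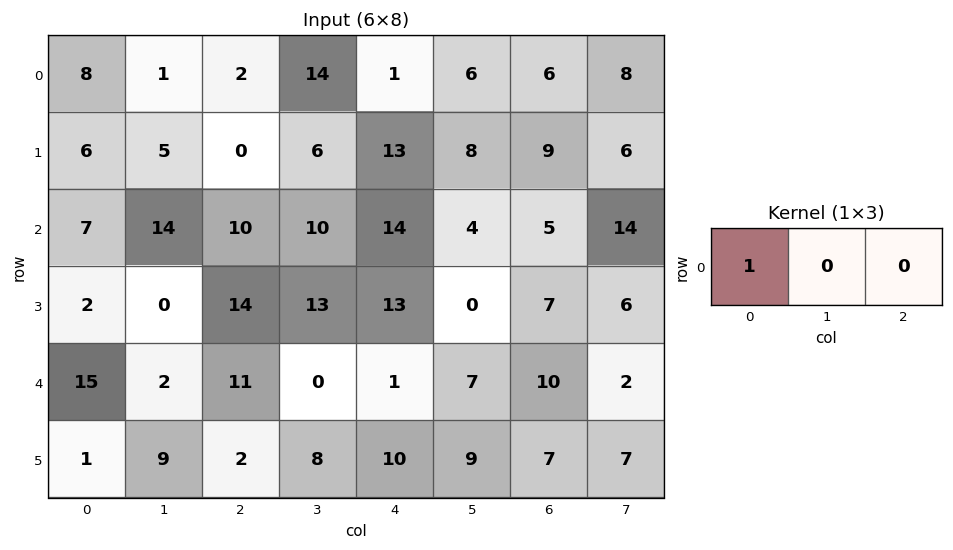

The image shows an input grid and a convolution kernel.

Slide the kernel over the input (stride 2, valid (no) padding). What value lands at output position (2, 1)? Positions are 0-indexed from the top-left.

The receptive field on the input at this output position is [11 0 1]. Elementwise product with the kernel and sum: 11·1.

11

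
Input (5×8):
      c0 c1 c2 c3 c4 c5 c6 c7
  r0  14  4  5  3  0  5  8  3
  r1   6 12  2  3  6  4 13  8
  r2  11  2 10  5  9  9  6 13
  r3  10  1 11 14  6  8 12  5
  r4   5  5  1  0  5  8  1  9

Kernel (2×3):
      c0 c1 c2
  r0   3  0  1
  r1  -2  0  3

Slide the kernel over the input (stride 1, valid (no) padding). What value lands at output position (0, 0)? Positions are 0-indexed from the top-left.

The receptive field on the input at this output position is [14 4 5 / 6 12 2]. Elementwise product with the kernel and sum: 14·3 + 5·1 + 6·-2 + 2·3.

41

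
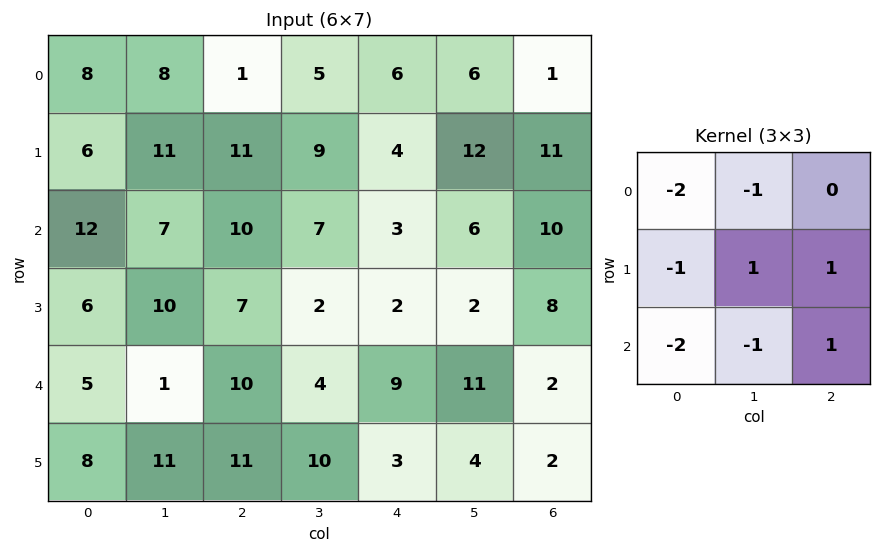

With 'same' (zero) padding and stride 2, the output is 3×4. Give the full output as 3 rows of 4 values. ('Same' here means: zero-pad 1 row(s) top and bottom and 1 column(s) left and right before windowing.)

21 -26 -3 -40
17 -48 -24 -43
3 -37 -9 -31

Output[0,0]: The receptive field on the zero-padded input at this output position is [0 0 0 / 0 8 8 / 0 6 11]. Elementwise product with the kernel and sum: 0·-2 + 0·-1 + 0·-1 + 8·1 + 8·1 + 0·-2 + 6·-1 + 11·1.
Output[0,1]: The receptive field on the zero-padded input at this output position is [0 0 0 / 8 1 5 / 11 11 9]. Elementwise product with the kernel and sum: 0·-2 + 0·-1 + 8·-1 + 1·1 + 5·1 + 11·-2 + 11·-1 + 9·1.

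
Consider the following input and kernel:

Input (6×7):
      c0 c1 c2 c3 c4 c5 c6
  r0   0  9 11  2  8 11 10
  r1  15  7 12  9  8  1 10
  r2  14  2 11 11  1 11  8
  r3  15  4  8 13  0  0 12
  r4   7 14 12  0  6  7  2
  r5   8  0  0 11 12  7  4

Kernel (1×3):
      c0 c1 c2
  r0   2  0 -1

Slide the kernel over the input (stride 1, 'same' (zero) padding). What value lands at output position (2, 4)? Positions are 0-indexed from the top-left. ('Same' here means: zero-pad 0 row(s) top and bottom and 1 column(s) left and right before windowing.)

11

The receptive field on the zero-padded input at this output position is [11 1 11]. Elementwise product with the kernel and sum: 11·2 + 11·-1.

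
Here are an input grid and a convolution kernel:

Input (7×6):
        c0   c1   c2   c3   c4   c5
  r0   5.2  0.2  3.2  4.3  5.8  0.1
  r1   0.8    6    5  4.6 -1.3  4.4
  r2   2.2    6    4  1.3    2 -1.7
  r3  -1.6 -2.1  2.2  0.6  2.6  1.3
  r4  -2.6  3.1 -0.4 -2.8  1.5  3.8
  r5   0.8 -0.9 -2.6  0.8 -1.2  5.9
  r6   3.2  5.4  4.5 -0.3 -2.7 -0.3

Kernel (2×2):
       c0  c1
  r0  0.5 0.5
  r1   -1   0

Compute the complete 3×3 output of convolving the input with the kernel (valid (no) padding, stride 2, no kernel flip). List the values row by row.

Output[0,0]: The receptive field on the input at this output position is [5.2 0.2 / 0.8 6]. Elementwise product with the kernel and sum: 5.2·0.5 + 0.2·0.5 + 0.8·-1.
Output[0,1]: The receptive field on the input at this output position is [3.2 4.3 / 5 4.6]. Elementwise product with the kernel and sum: 3.2·0.5 + 4.3·0.5 + 5·-1.

1.9 -1.25 4.25
5.7 0.45 -2.45
-0.55 1 3.85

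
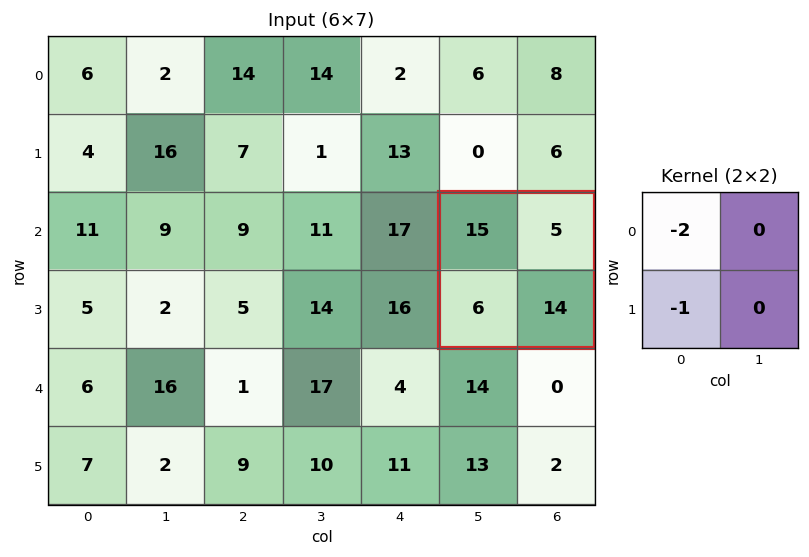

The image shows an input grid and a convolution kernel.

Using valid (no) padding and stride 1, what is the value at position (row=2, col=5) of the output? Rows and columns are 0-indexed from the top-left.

-36

The receptive field on the input at this output position is [15 5 / 6 14]. Elementwise product with the kernel and sum: 15·-2 + 6·-1.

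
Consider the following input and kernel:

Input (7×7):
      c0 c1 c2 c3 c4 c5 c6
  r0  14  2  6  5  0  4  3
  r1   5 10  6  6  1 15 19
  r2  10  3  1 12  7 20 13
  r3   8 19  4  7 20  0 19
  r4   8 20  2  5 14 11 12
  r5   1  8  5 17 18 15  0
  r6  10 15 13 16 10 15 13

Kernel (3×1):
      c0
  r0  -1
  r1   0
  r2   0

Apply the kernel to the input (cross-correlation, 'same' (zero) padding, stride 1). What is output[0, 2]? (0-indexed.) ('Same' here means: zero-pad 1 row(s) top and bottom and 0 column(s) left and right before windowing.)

The receptive field on the zero-padded input at this output position is [0 / 6 / 6]. Elementwise product with the kernel and sum: 0·-1.

0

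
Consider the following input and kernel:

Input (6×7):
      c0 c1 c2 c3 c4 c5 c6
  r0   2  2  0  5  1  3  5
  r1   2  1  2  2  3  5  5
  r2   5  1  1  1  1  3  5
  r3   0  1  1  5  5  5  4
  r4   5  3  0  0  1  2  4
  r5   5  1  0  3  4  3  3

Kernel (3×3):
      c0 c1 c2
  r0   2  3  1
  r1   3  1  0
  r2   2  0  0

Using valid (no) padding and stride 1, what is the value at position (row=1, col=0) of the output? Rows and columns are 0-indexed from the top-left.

The receptive field on the input at this output position is [2 1 2 / 5 1 1 / 0 1 1]. Elementwise product with the kernel and sum: 2·2 + 1·3 + 2·1 + 5·3 + 1·1 + 0·2.

25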